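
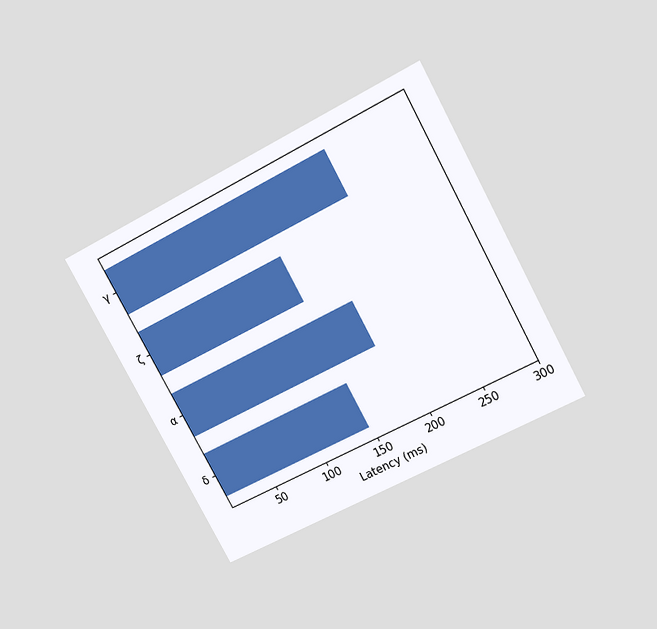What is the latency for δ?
The chart is tilted about 29° counter-clockwise and viewed slightly from above. Reading along the chart's x-axis, the δ bar reaches 148ms.

148ms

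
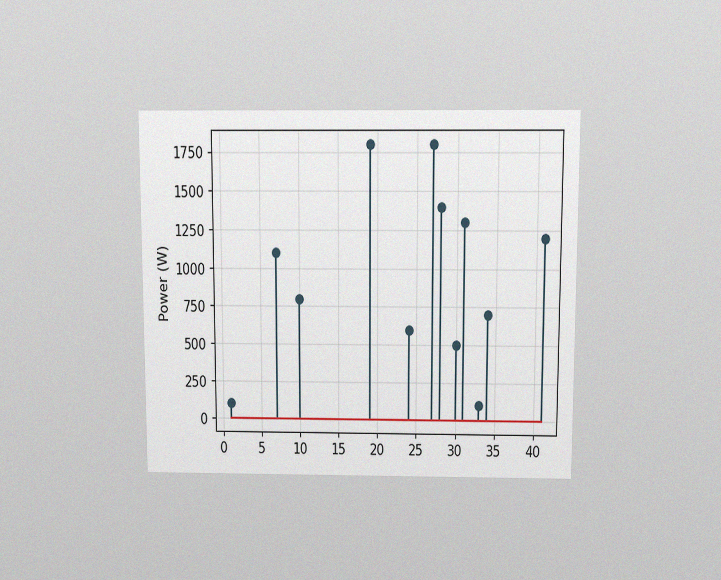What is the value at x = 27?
The chart is viewed slightly from above, with some photo noise. The stem at x=27 reaches 1800W.

1800W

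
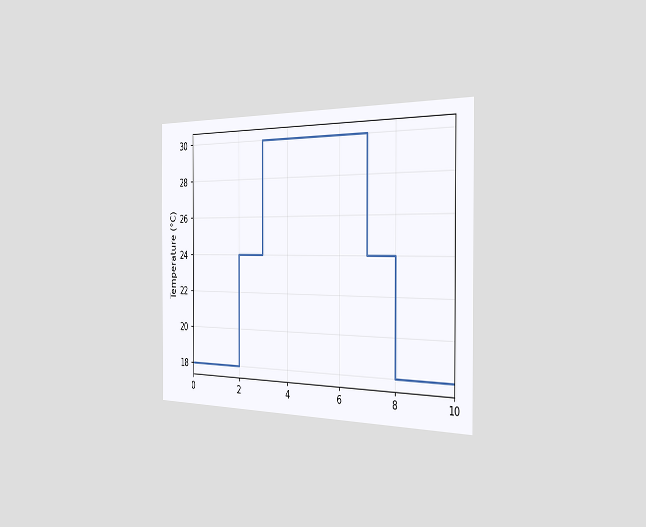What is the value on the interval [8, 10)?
The chart is viewed slightly from the right. On [8, 10) the step sits at 18°C.

18°C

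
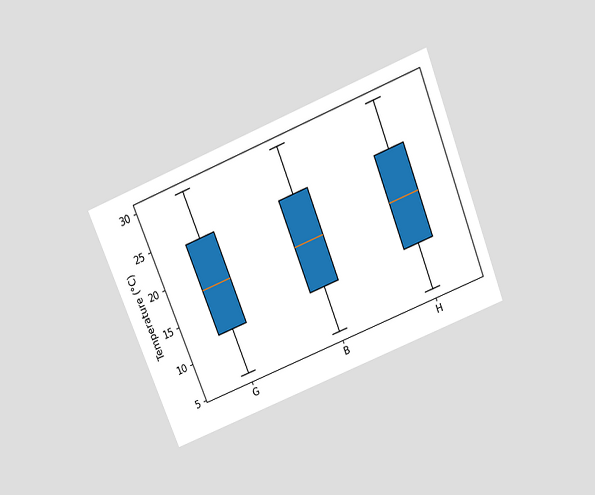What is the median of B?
The chart is tilted about 22° counter-clockwise and viewed slightly from above. The median line in the B box sits at 18°C.

18°C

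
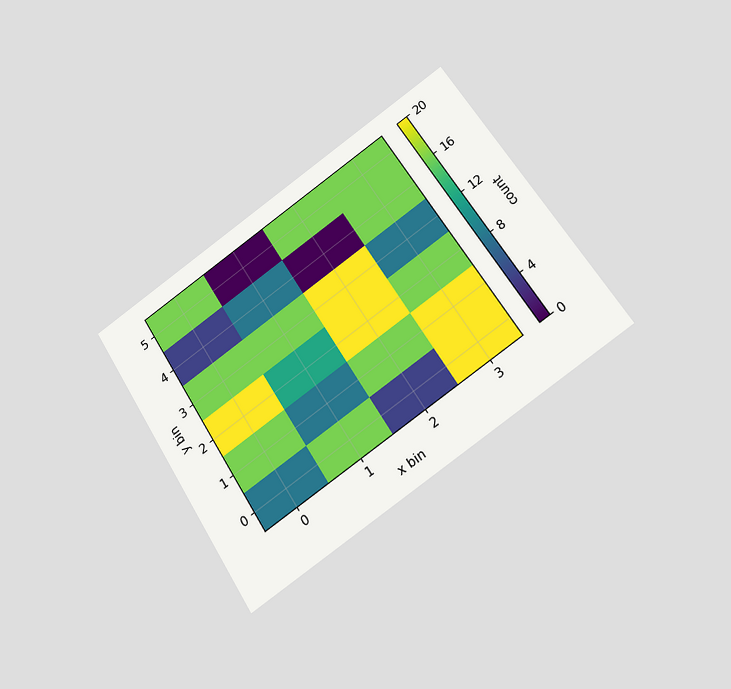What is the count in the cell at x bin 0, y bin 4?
The chart is tilted about 33° counter-clockwise and viewed at a slight angle. Matching the cell (0, 4) against the colorbar gives 4.

4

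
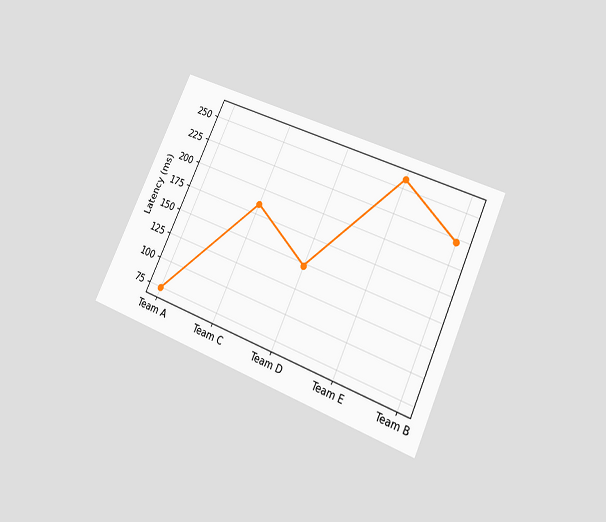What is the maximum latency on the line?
The chart is tilted about 24° clockwise and viewed slightly from below. The highest point is at Team E, and reading across to the y-axis gives 259ms.

259ms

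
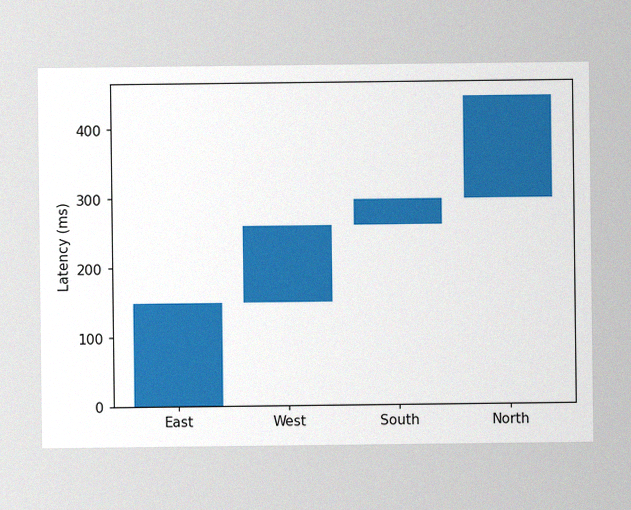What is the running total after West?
The image has some photo noise and uneven lighting. After West the running total reaches 259ms.

259ms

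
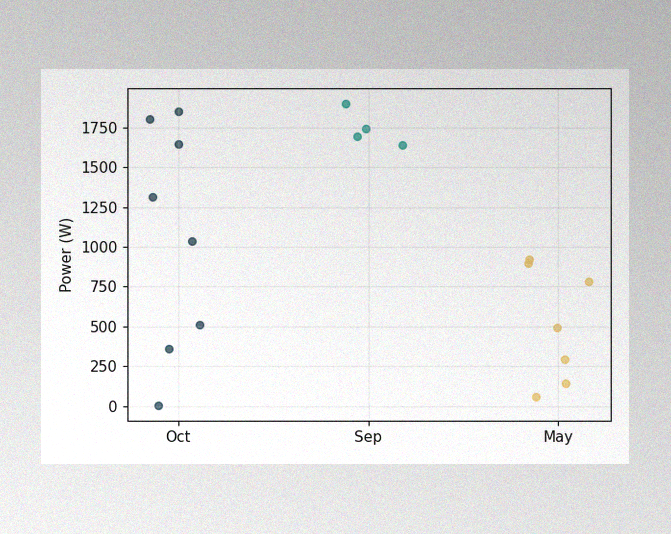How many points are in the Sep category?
4

The image has some photo noise and uneven lighting. Counting the markers in the Sep column gives 4.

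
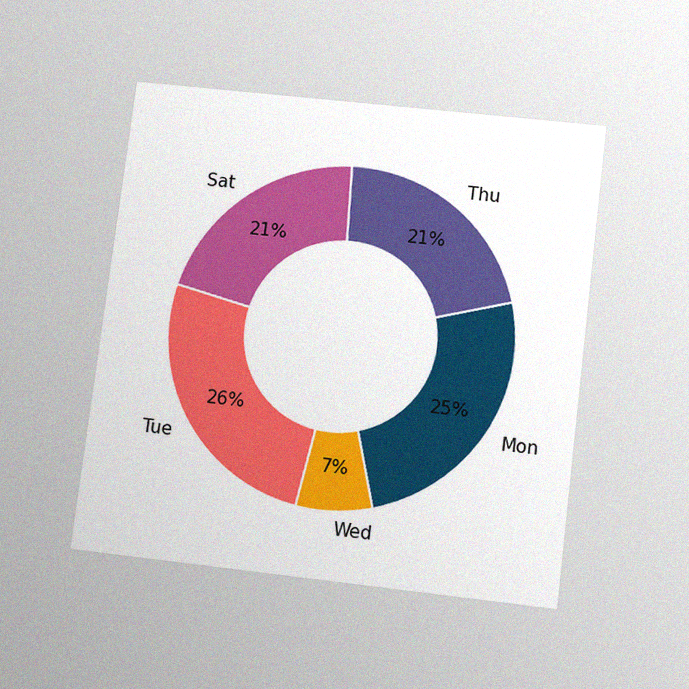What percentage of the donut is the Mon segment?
The chart is tilted about 7° clockwise and viewed slightly from below, with some photo noise. The Mon segment takes up 25% of the ring.

25%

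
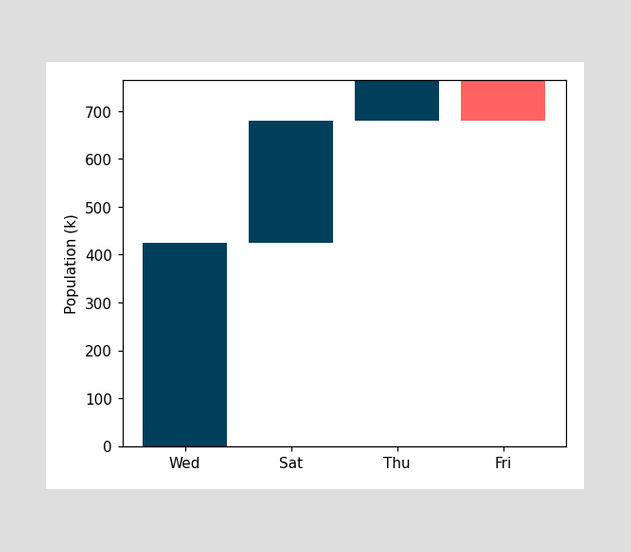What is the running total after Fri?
After Fri the running total reaches 680k.

680k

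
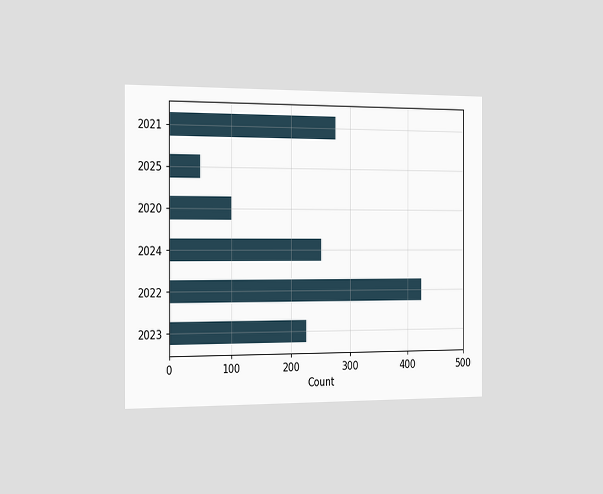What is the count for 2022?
The chart is viewed slightly from the left. Reading along the chart's x-axis, the 2022 bar reaches 425.

425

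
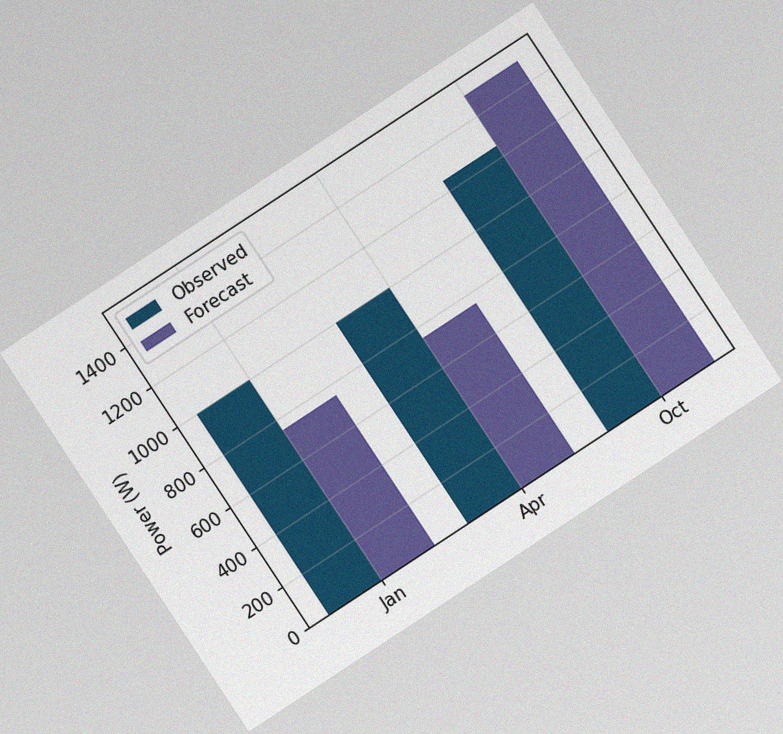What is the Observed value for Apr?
1000W

The chart is tilted about 33° counter-clockwise, with some photo noise. The Observed bar at Apr reaches 1000W on the y-axis.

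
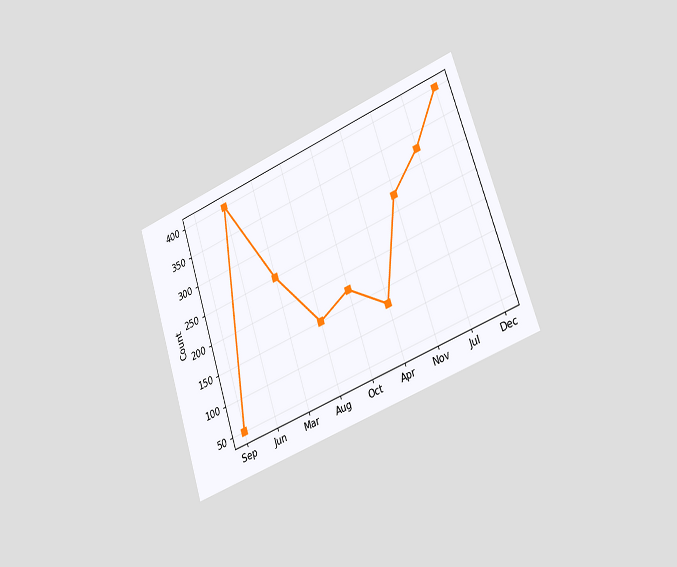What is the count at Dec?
400

The chart is tilted about 18° counter-clockwise and viewed slightly from the right. At Dec, the line is at 400.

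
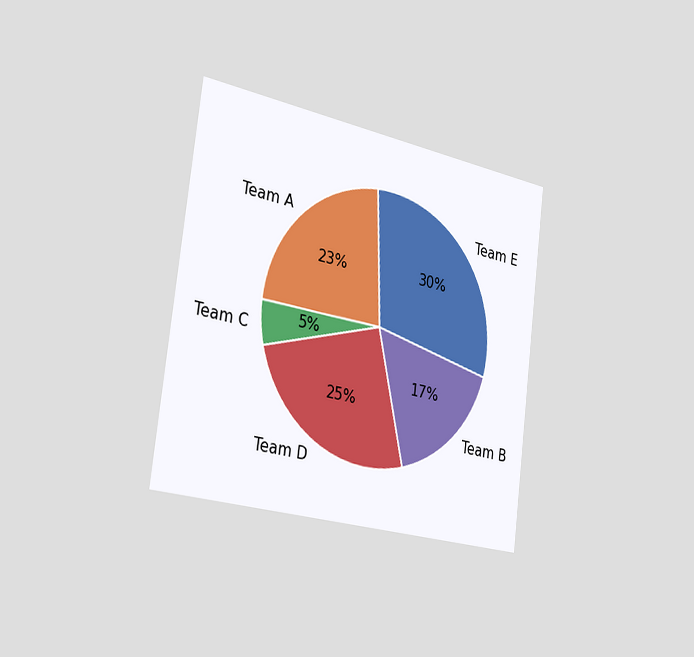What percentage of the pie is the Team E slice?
30%

The chart is tilted about 7° clockwise and viewed slightly from the left. The Team E slice takes up 30% of the pie.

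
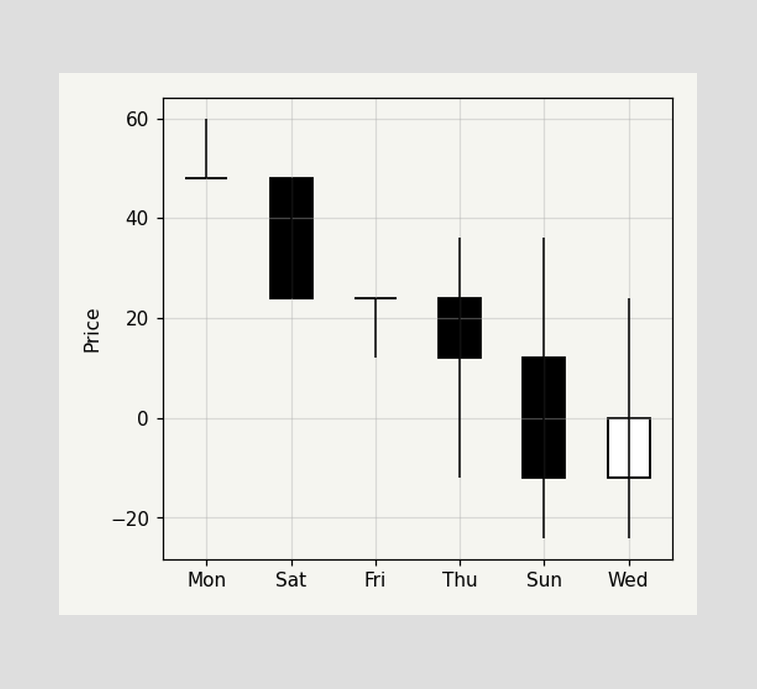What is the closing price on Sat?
24

The Sat candle closes at 24.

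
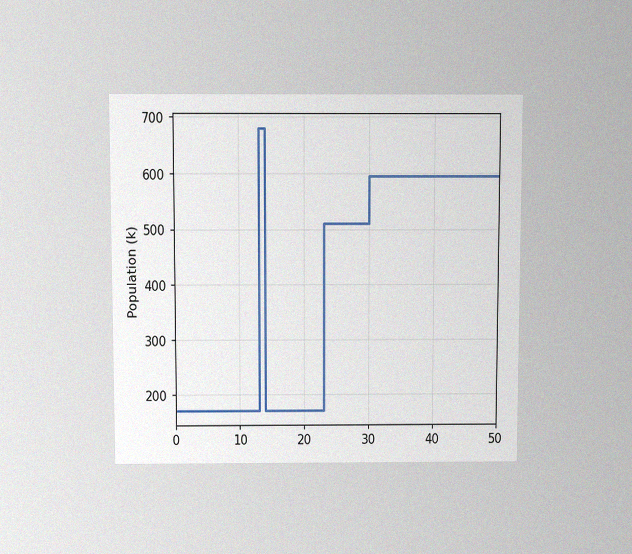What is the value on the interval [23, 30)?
The chart is viewed slightly from above, with some photo noise. On [23, 30) the step sits at 510k.

510k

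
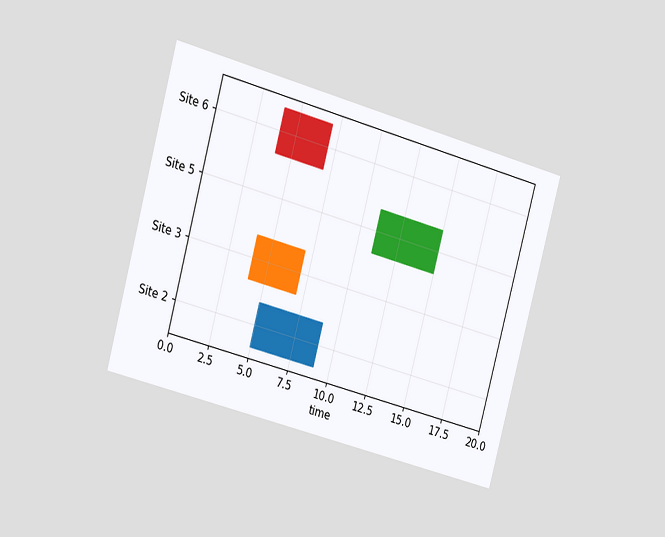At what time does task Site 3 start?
The chart is tilted about 15° clockwise and viewed at a slight angle. The Site 3 bar begins at t=4.

4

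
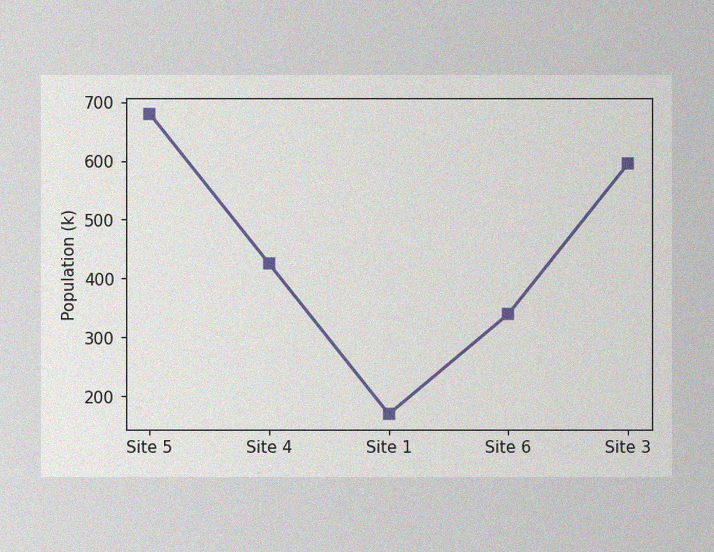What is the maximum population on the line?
680k

The image has some photo noise and uneven lighting. The highest point is at Site 5, and reading across to the y-axis gives 680k.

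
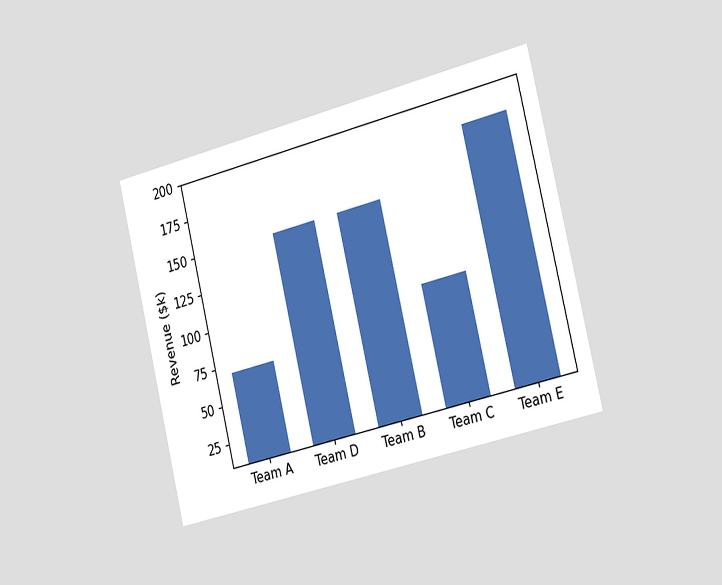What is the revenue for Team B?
The chart is tilted about 14° counter-clockwise and viewed slightly from the right. Reading along the chart's y-axis, the Team B bar reaches $150k.

$150k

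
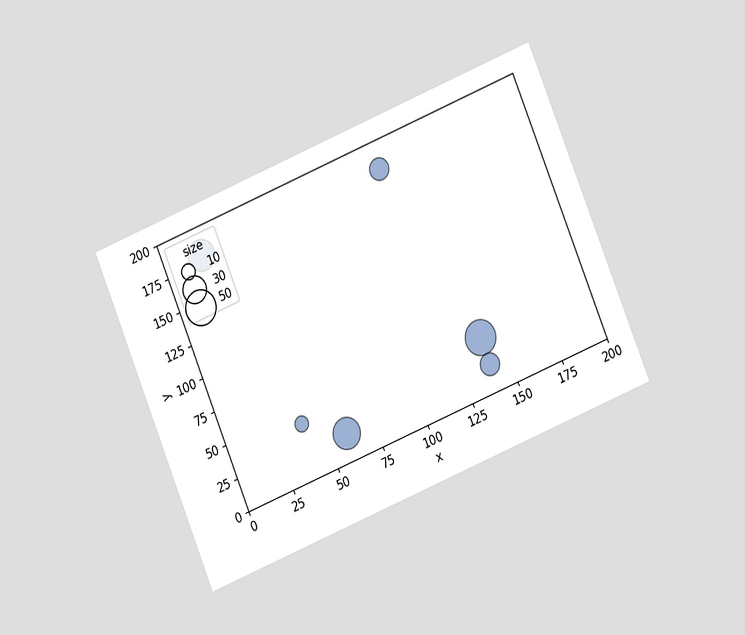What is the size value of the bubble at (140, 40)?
50

The chart is tilted about 22° counter-clockwise and viewed at a slight angle. Matching the bubble at (140, 40) against the size legend gives 50.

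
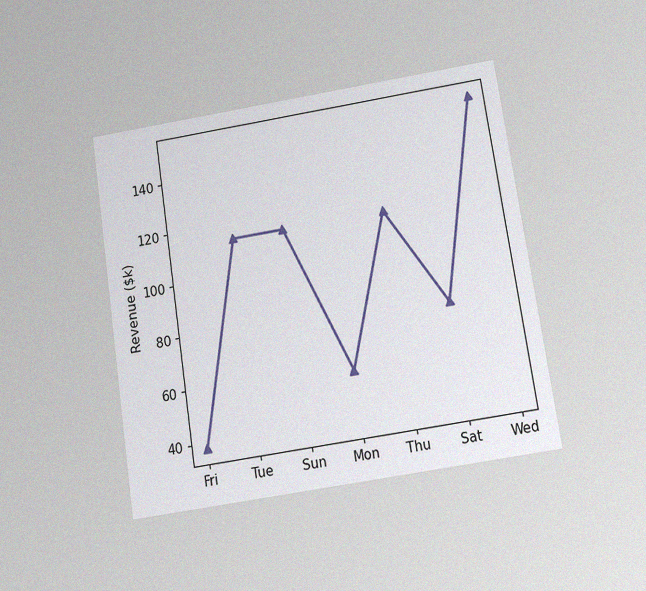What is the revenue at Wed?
$152k

The chart is tilted about 9° counter-clockwise and viewed slightly from below, with some photo noise. At Wed, the line is at $152k.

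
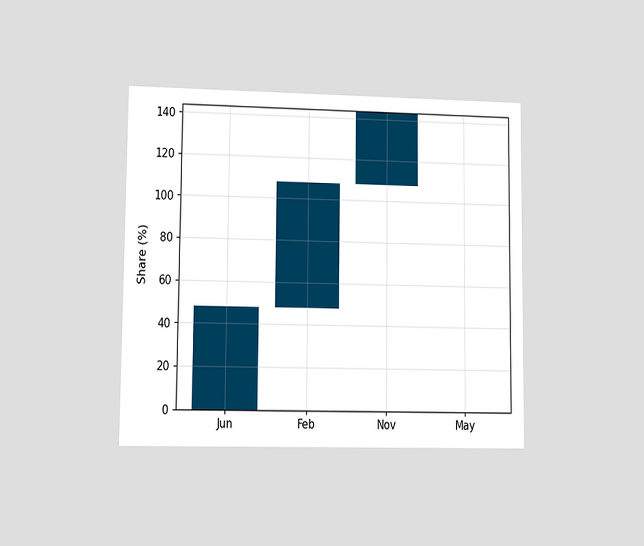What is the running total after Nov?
The chart is viewed at a slight angle. After Nov the running total reaches 144%.

144%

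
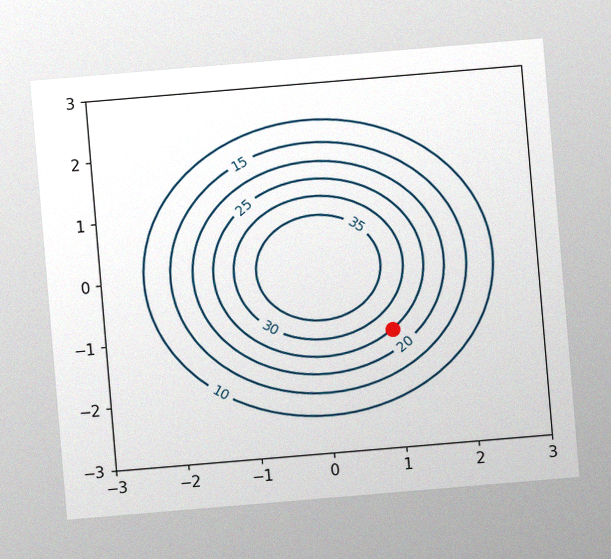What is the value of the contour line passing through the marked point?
25

The chart is tilted about 5° counter-clockwise, with some photo noise. The marked point sits on the contour labelled 25.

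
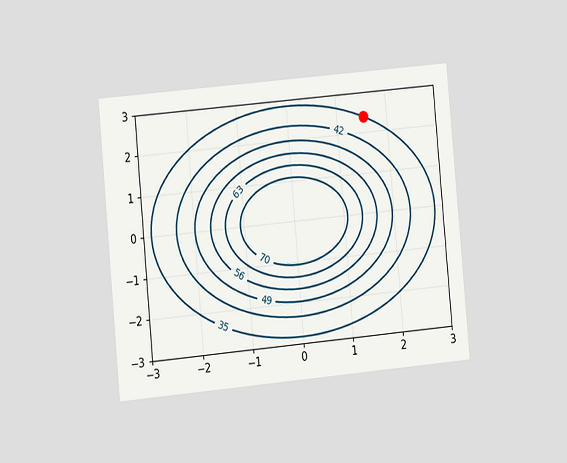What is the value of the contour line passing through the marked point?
35

The chart is tilted about 5° counter-clockwise and viewed at a slight angle. The marked point sits on the contour labelled 35.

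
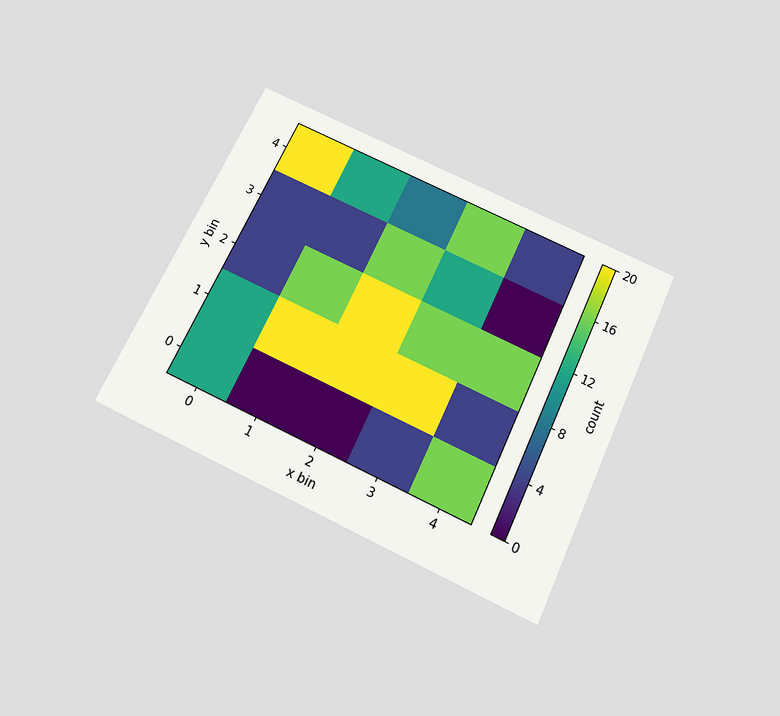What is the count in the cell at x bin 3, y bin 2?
16

The chart is tilted about 25° clockwise and viewed slightly from below. Matching the cell (3, 2) against the colorbar gives 16.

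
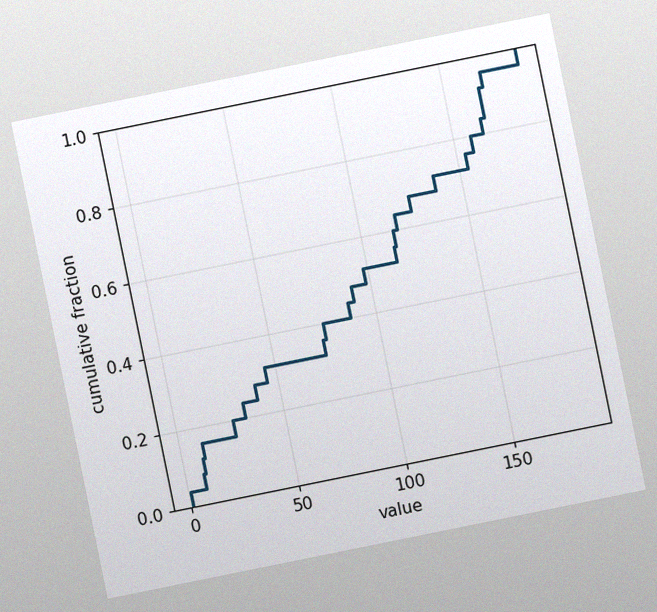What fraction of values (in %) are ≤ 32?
The chart is tilted about 11° counter-clockwise, with some photo noise. At x=32 the ECDF step is at 24%.

24%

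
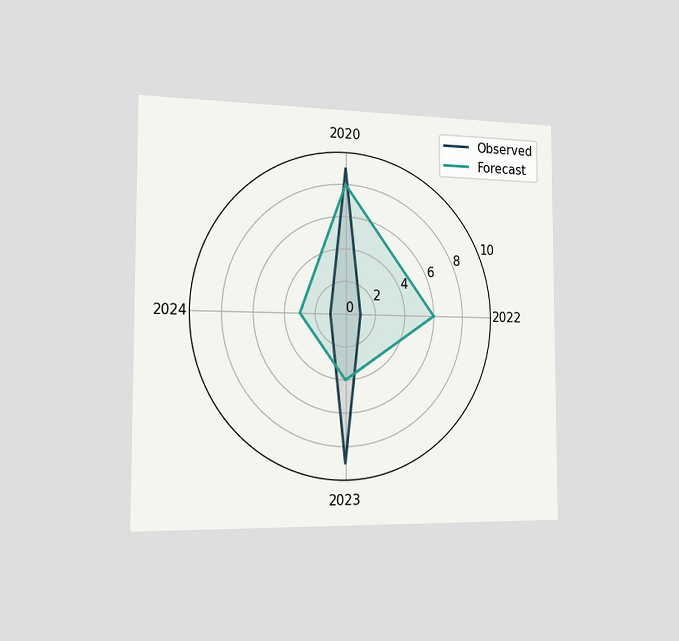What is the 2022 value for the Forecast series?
The chart is viewed slightly from the left. On the 2022 axis, Forecast reaches 6.

6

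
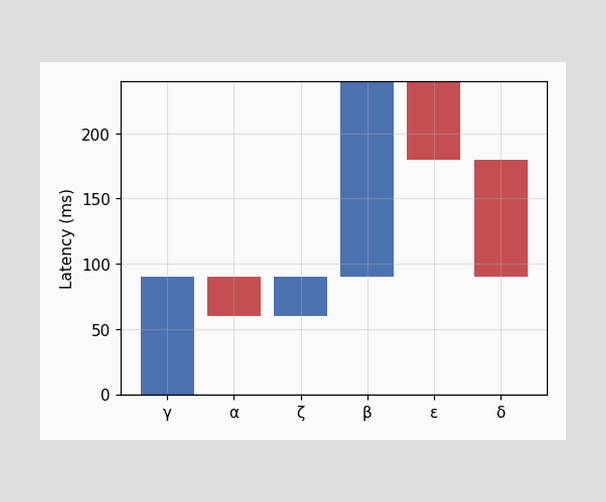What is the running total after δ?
After δ the running total reaches 90ms.

90ms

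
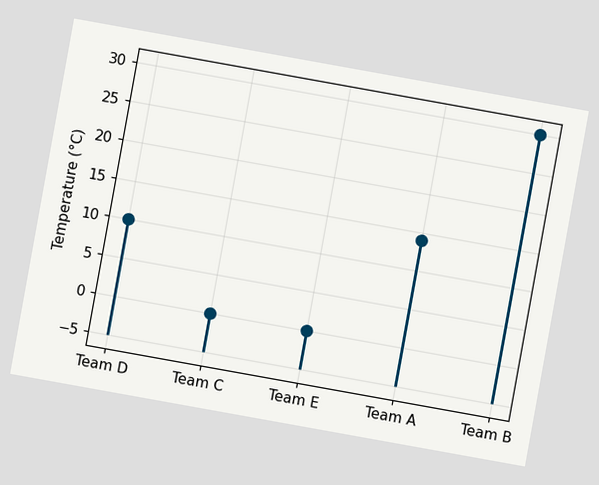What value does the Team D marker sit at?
The chart is tilted about 10° clockwise. The Team D marker sits at 10°C.

10°C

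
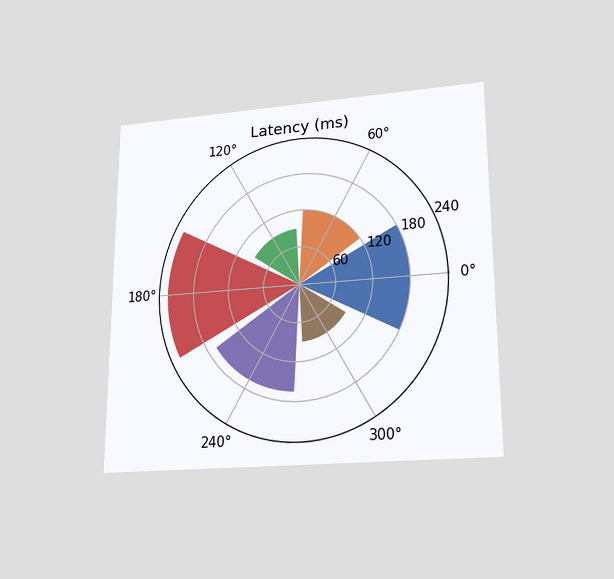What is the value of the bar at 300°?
The chart is viewed slightly from below. The bar at 300° reaches 90ms on the radial axis.

90ms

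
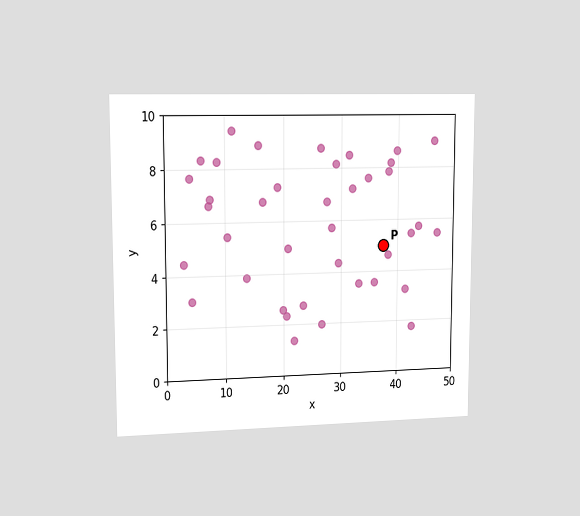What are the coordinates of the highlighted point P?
(37.5, 5)

The chart is viewed slightly from the left. Following the gridlines from P to each axis, P sits at (37.5, 5).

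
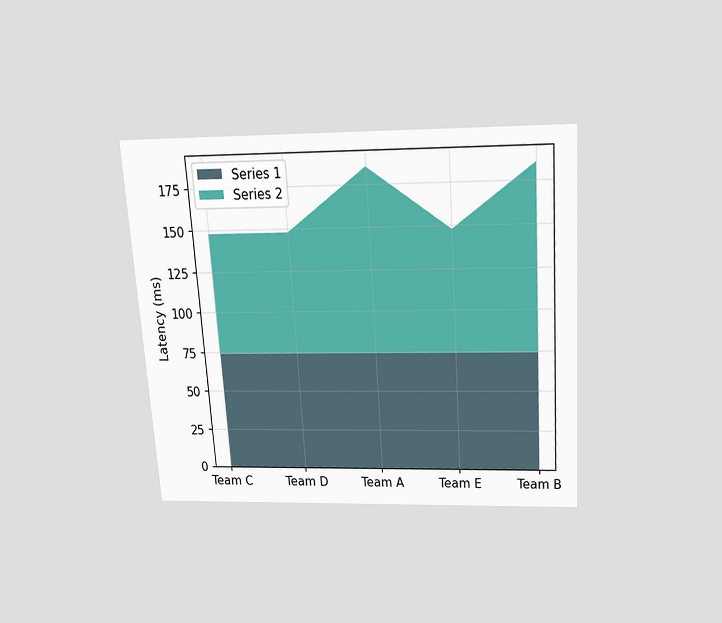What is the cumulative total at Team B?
185ms

The chart is tilted about 4° counter-clockwise and viewed slightly from above. The stacked total at Team B reaches 185ms.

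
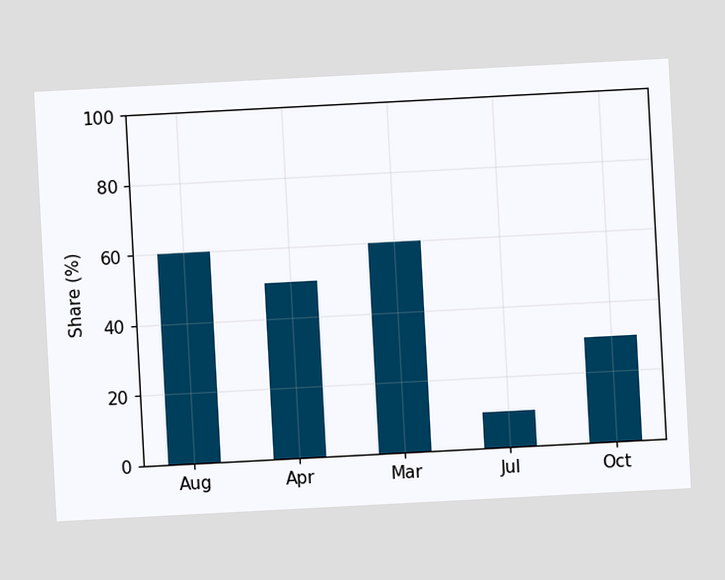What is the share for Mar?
60%

The chart is tilted about 3° counter-clockwise. Reading along the chart's y-axis, the Mar bar reaches 60%.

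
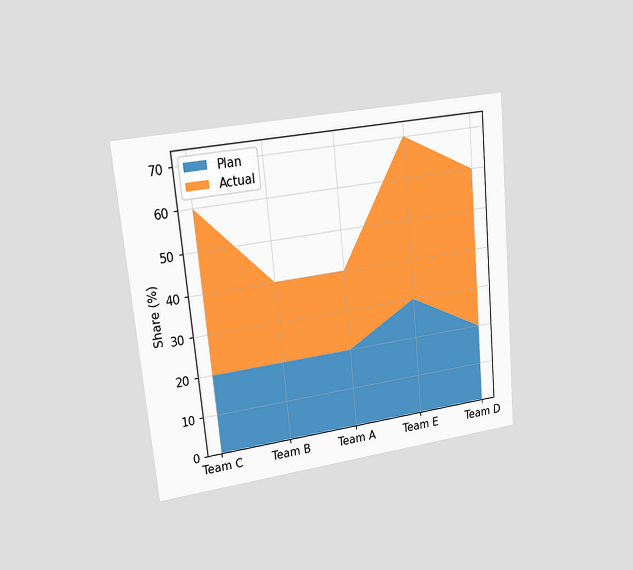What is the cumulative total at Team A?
40%

The chart is tilted about 5° counter-clockwise and viewed at a slight angle. The stacked total at Team A reaches 40%.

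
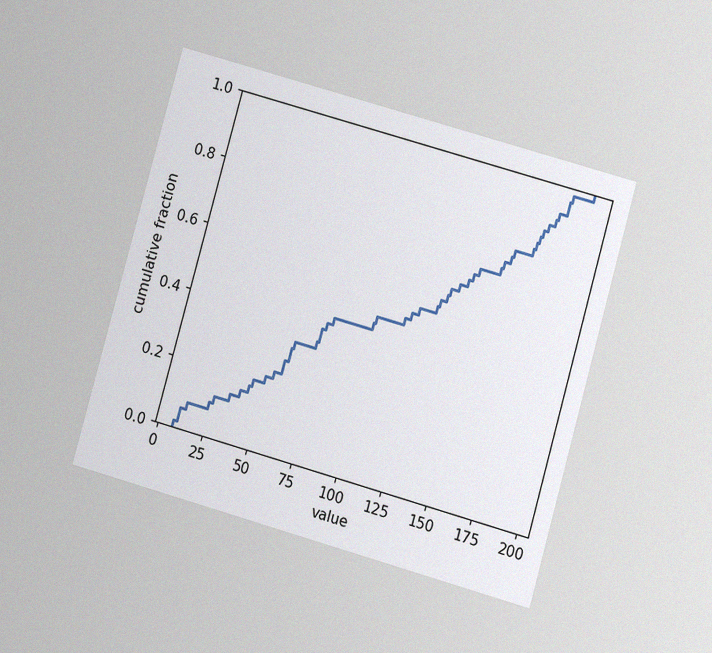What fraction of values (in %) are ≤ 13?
The chart is tilted about 16° clockwise and viewed at a slight angle, with some photo noise. At x=13 the ECDF step is at 8%.

8%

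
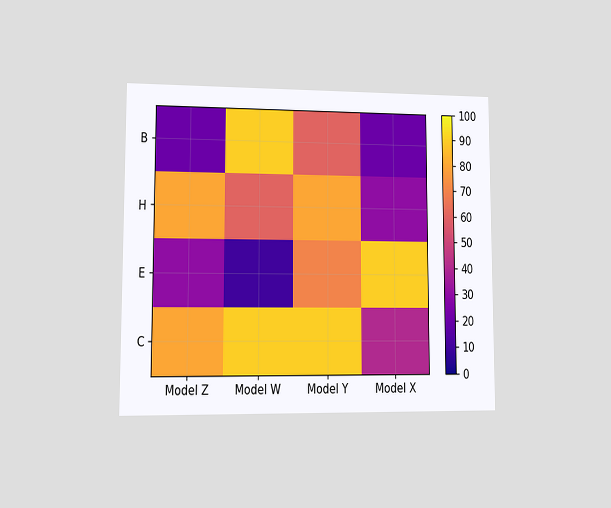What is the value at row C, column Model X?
The chart is viewed at a slight angle. Matching cell (C, Model X) against the colorbar gives 40.

40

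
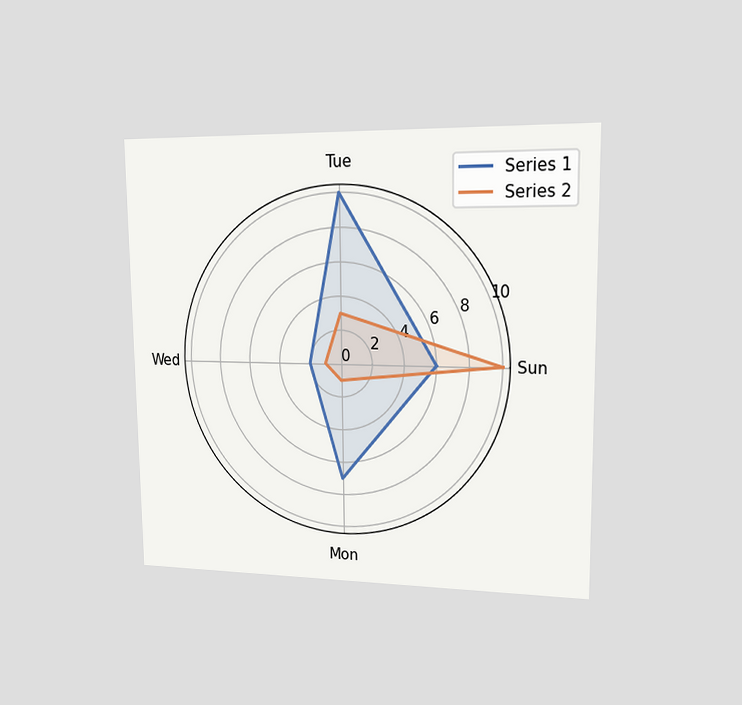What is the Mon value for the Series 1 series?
7

The chart is viewed slightly from the right. On the Mon axis, Series 1 reaches 7.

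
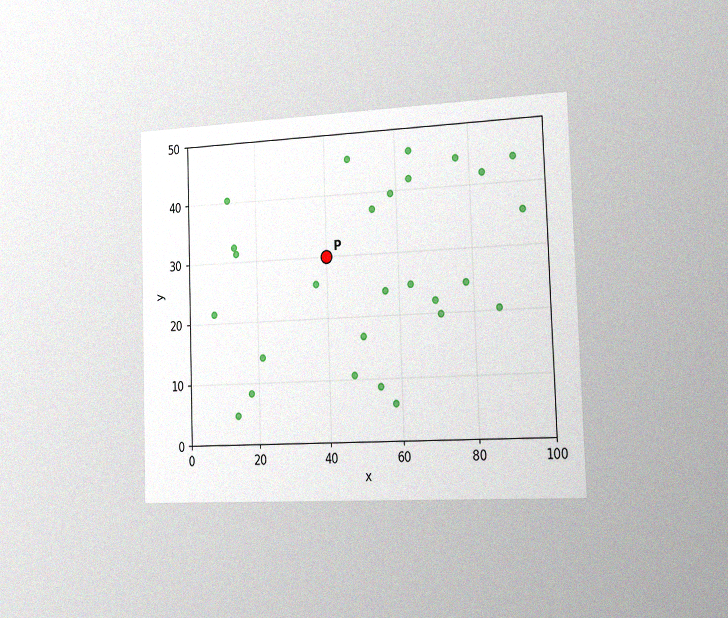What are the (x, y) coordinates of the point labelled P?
The chart is tilted about 2° counter-clockwise and viewed slightly from the right, with some photo noise. Following the gridlines from P to each axis, P sits at (40, 30).

(40, 30)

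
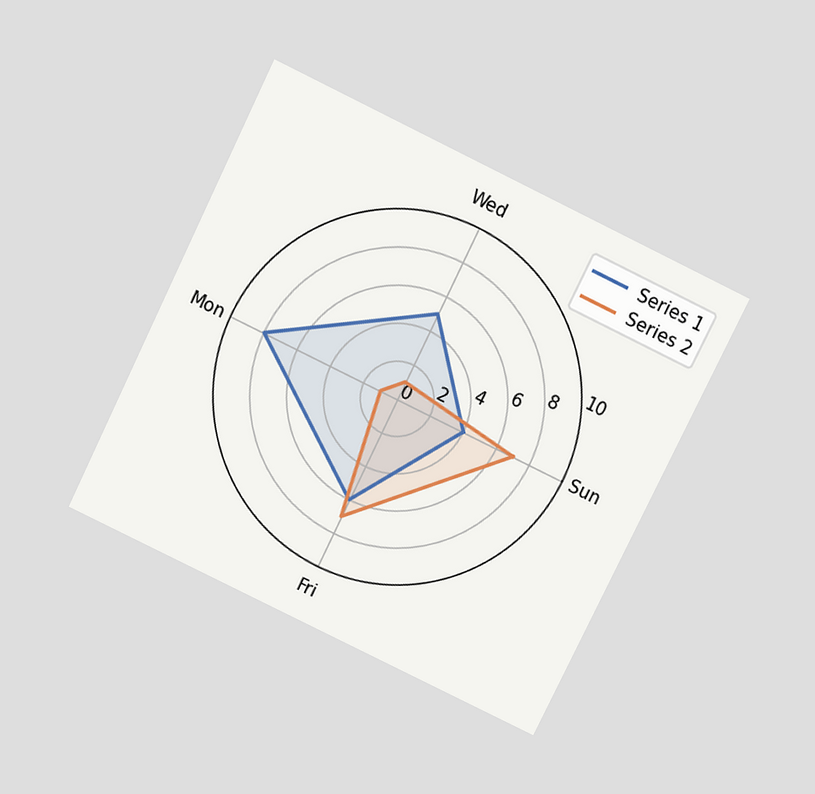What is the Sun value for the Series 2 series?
7

The chart is tilted about 26° clockwise and viewed slightly from above. On the Sun axis, Series 2 reaches 7.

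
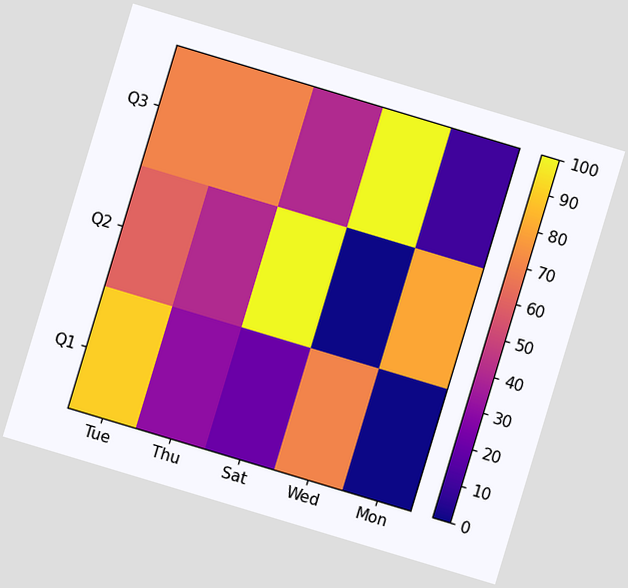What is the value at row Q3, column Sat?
40

The chart is tilted about 17° clockwise. Matching cell (Q3, Sat) against the colorbar gives 40.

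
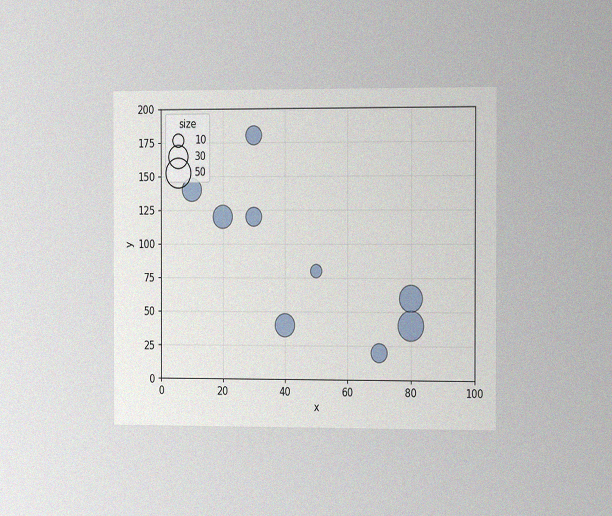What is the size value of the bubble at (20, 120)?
30

The chart is viewed slightly from the right, with some photo noise. Matching the bubble at (20, 120) against the size legend gives 30.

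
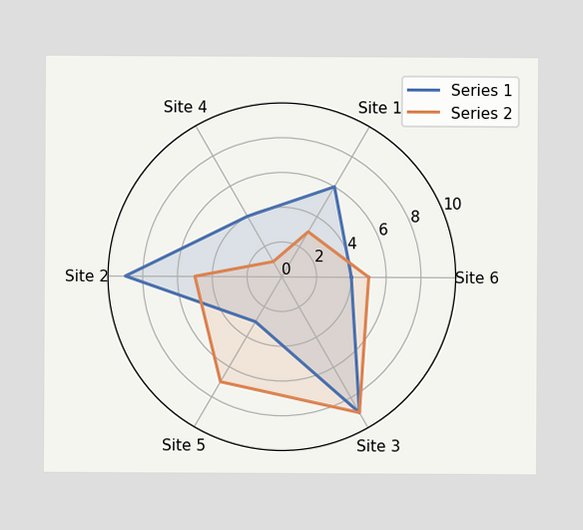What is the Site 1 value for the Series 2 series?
3

On the Site 1 axis, Series 2 reaches 3.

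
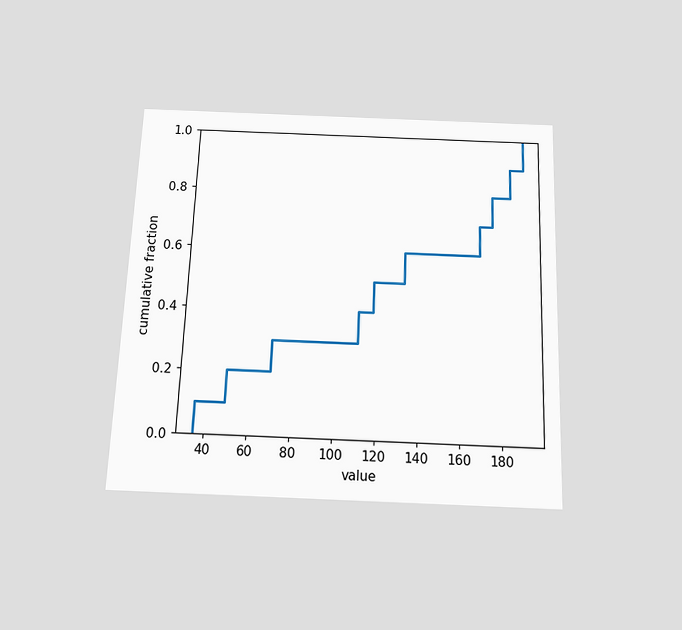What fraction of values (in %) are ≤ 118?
The chart is tilted about 2° clockwise and viewed slightly from below. At x=118 the ECDF step is at 50%.

50%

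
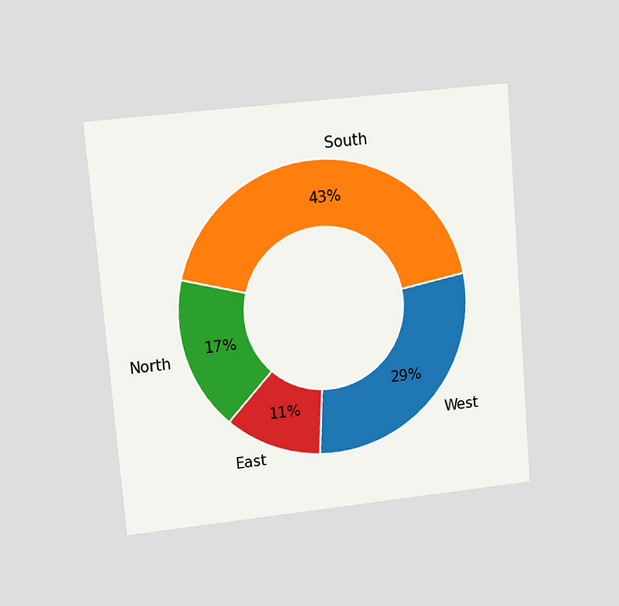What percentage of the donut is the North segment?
17%

The chart is tilted about 5° counter-clockwise and viewed at a slight angle. The North segment takes up 17% of the ring.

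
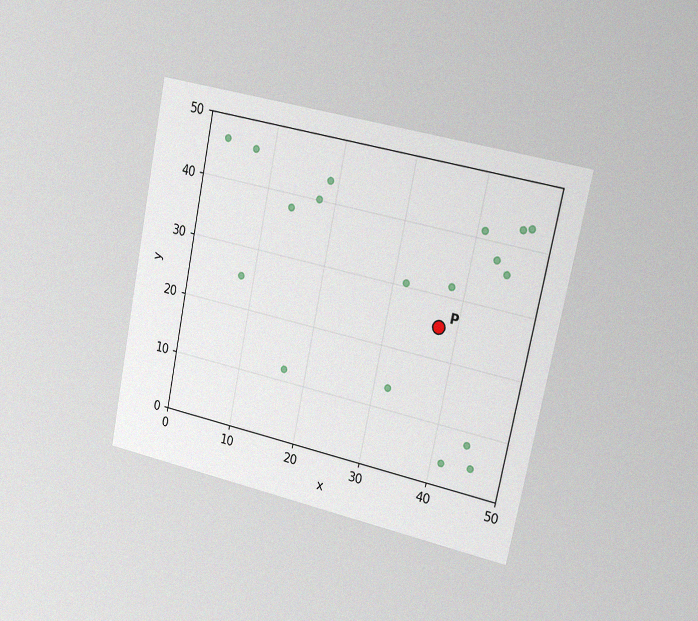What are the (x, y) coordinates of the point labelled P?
The chart is tilted about 12° clockwise and viewed slightly from the right, with some photo noise. Following the gridlines from P to each axis, P sits at (37.5, 25).

(37.5, 25)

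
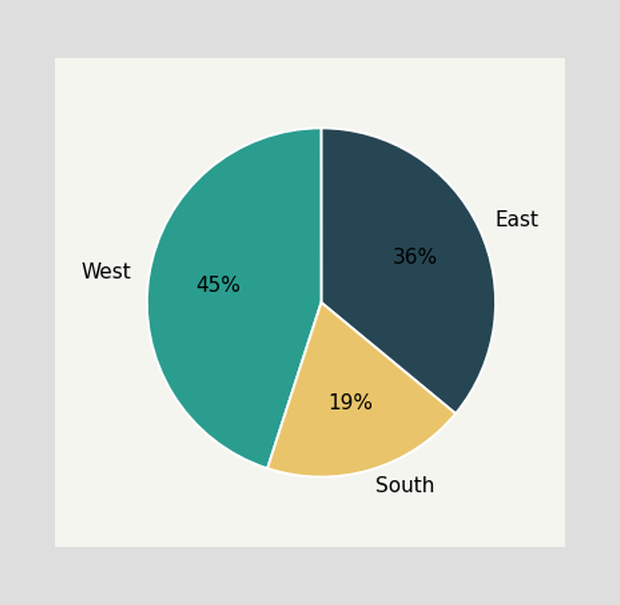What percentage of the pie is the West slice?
45%

The West slice takes up 45% of the pie.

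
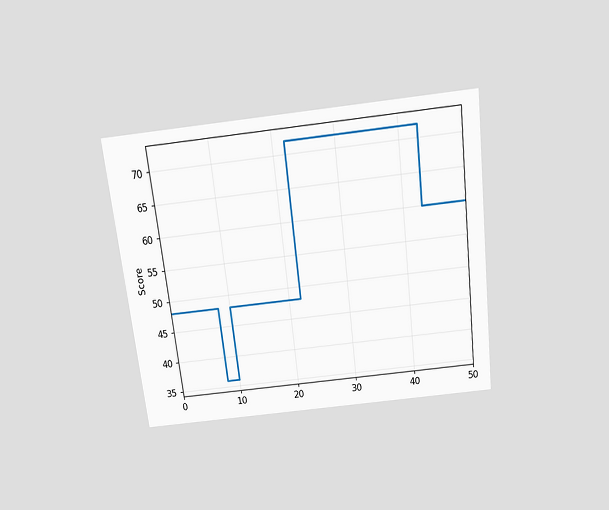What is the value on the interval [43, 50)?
The chart is tilted about 7° counter-clockwise and viewed slightly from above. On [43, 50) the step sits at 60.

60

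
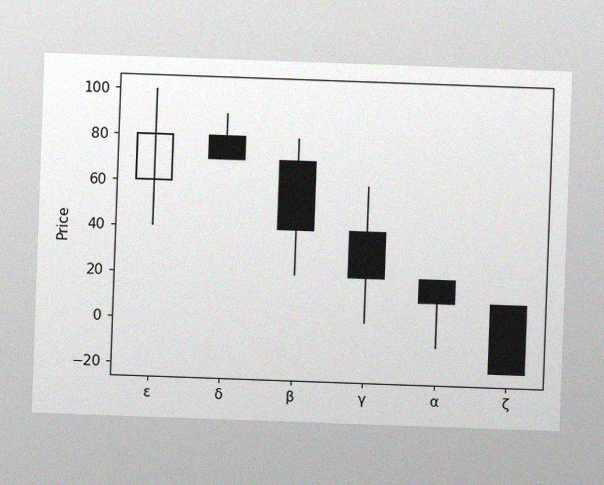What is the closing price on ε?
The chart is tilted about 2° clockwise, with some photo noise. The ε candle closes at 80.

80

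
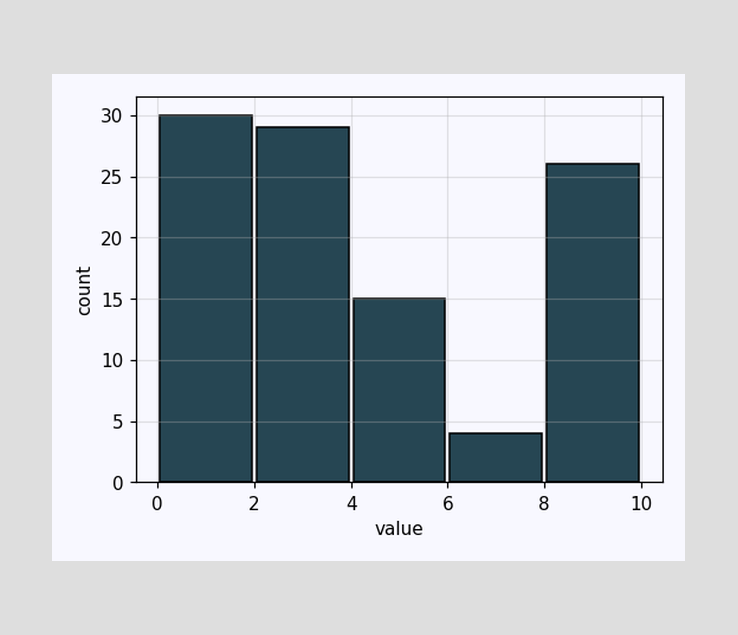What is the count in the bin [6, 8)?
4

The [6, 8) bin has height 4.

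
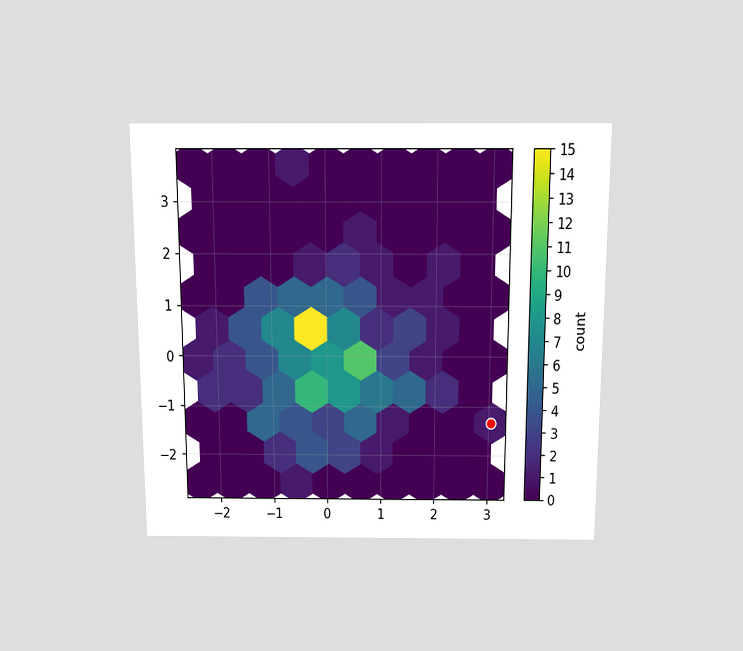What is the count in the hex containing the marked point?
The chart is viewed slightly from above. The marked hex reads 1 on the colorbar.

1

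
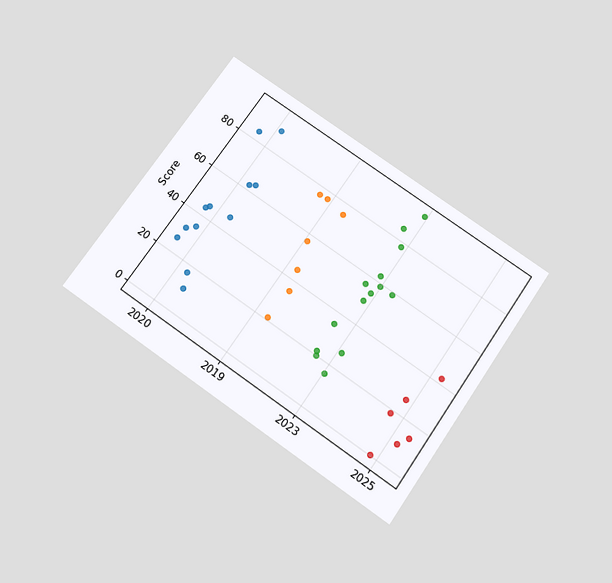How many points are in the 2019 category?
7

The chart is tilted about 35° clockwise and viewed slightly from below. Counting the markers in the 2019 column gives 7.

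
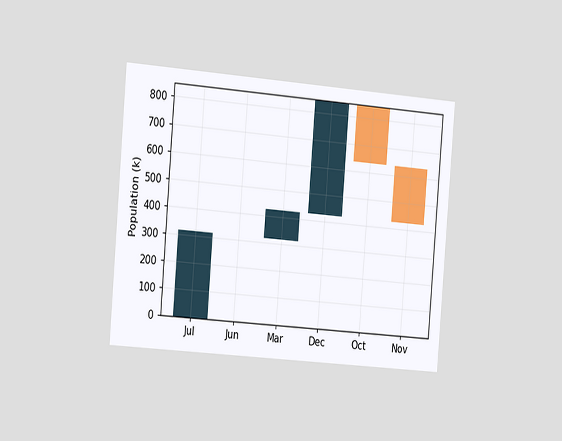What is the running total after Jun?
The chart is tilted about 5° clockwise and viewed slightly from the left. After Jun the running total reaches 318k.

318k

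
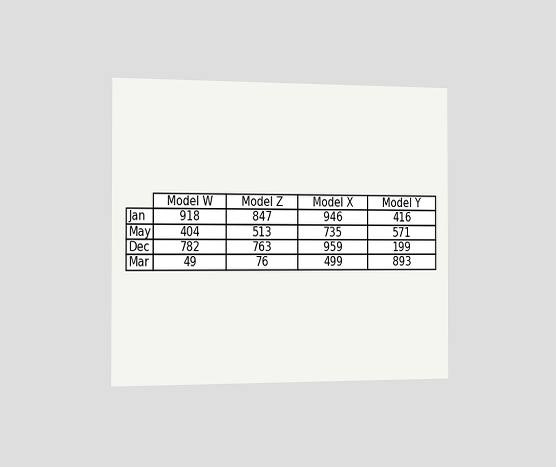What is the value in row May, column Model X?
735

The chart is viewed slightly from the left. The (May, Model X) cell reads 735.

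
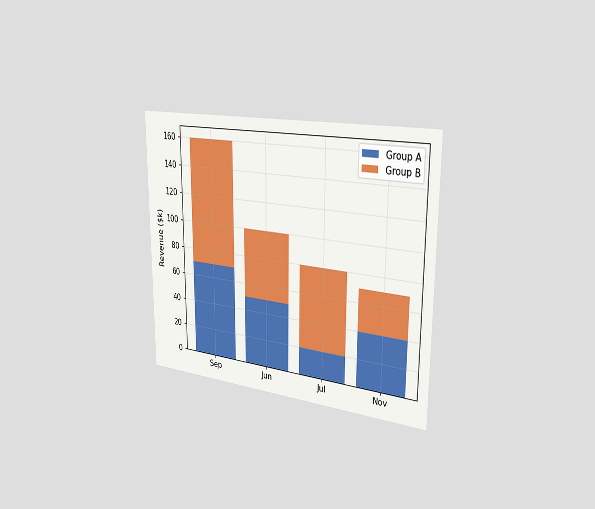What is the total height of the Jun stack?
$100k

The chart is viewed slightly from the right. The Jun stack's top reaches $100k on the y-axis.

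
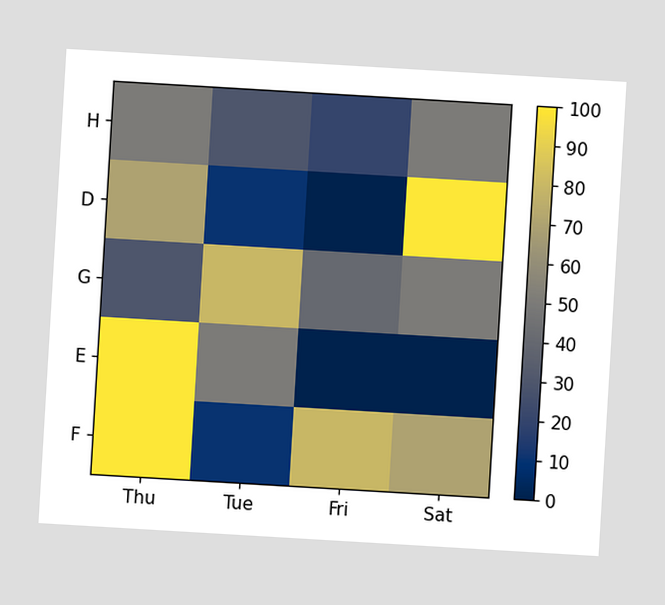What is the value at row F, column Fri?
The chart is tilted about 3° clockwise. Matching cell (F, Fri) against the colorbar gives 80.

80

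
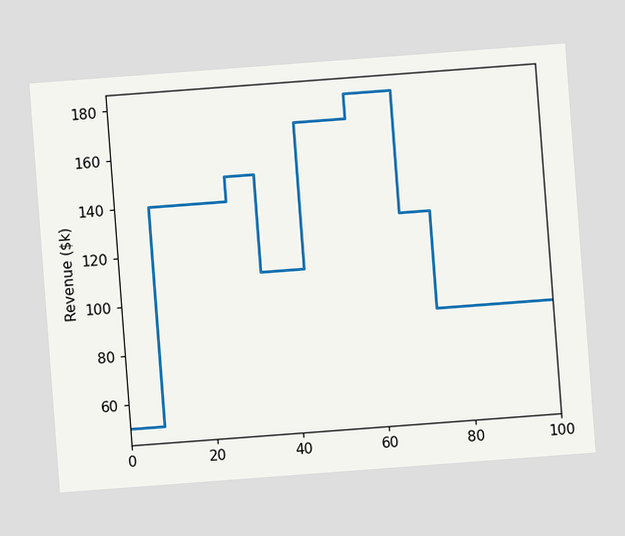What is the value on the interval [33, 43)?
The chart is tilted about 4° counter-clockwise. On [33, 43) the step sits at $110k.

$110k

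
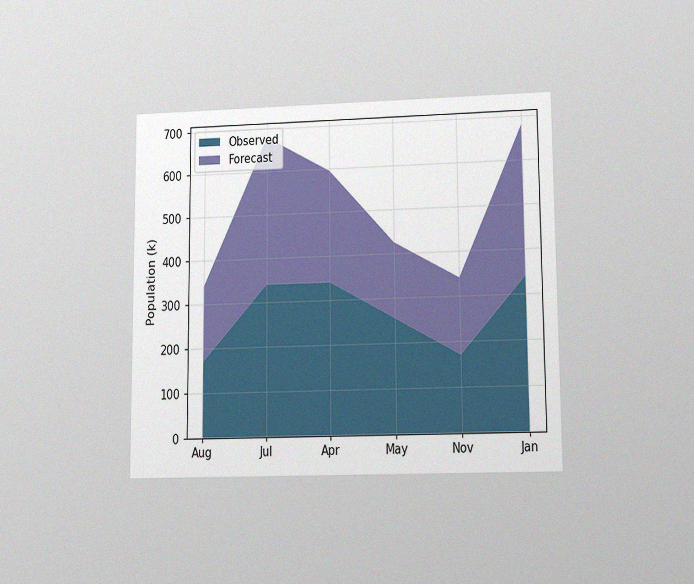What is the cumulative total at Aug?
The chart is viewed at a slight angle, with some photo noise. The stacked total at Aug reaches 340k.

340k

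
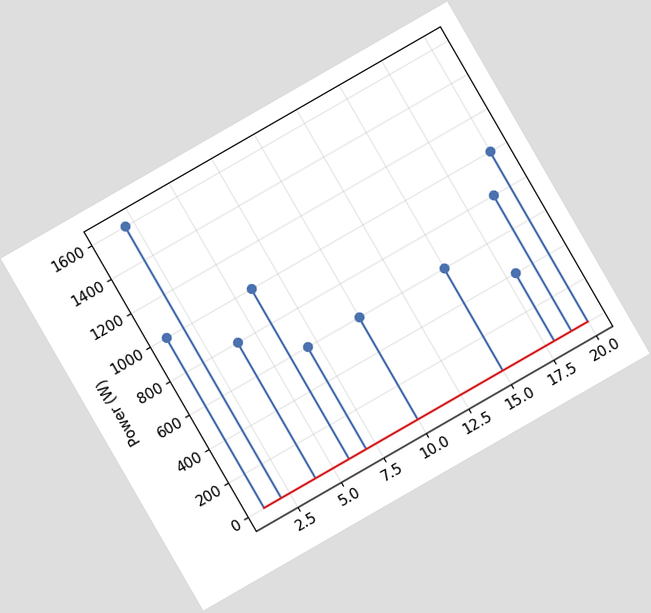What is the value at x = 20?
The chart is tilted about 30° counter-clockwise. The stem at x=20 reaches 1000W.

1000W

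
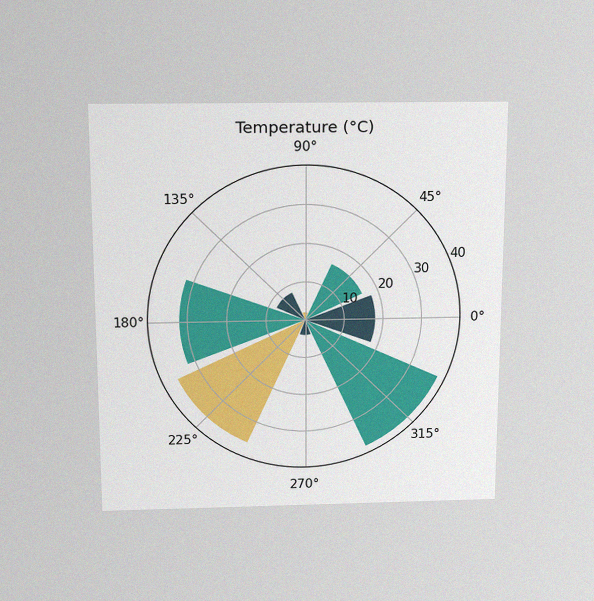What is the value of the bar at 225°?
The chart is viewed slightly from above, with some photo noise. The bar at 225° reaches 36°C on the radial axis.

36°C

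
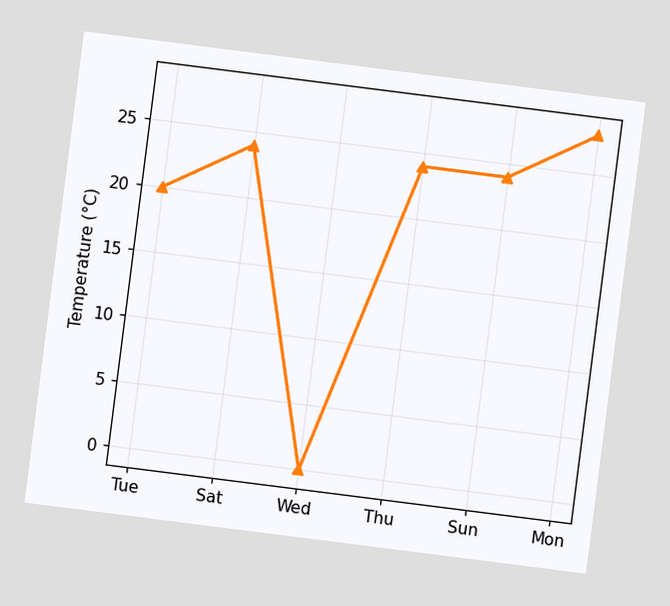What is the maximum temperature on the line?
The chart is tilted about 7° clockwise. The highest point is at Mon, and reading across to the y-axis gives 28°C.

28°C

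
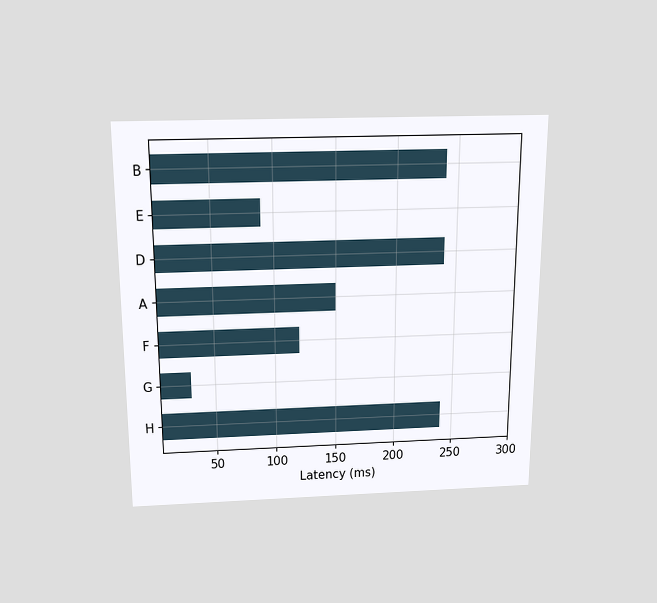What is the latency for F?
The chart is viewed slightly from above. Reading along the chart's x-axis, the F bar reaches 120ms.

120ms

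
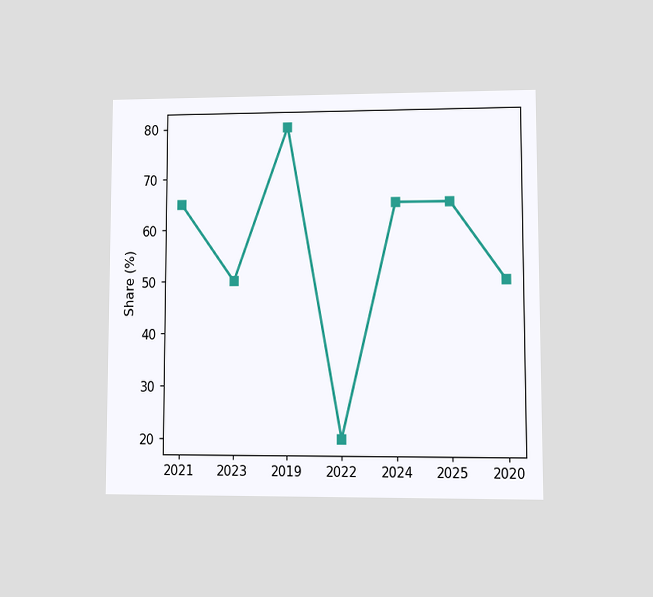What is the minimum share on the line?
20%

The chart is viewed at a slight angle. The lowest point is at 2022, and reading across to the y-axis gives 20%.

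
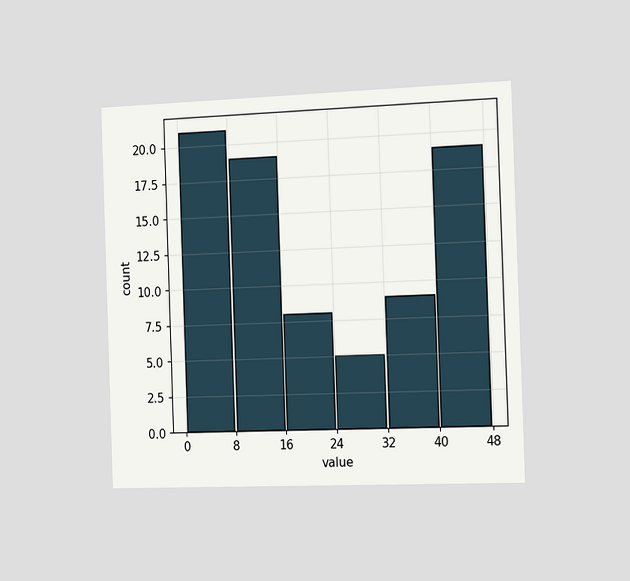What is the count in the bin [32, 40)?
9

The chart is tilted about 2° counter-clockwise and viewed slightly from the right. The [32, 40) bin has height 9.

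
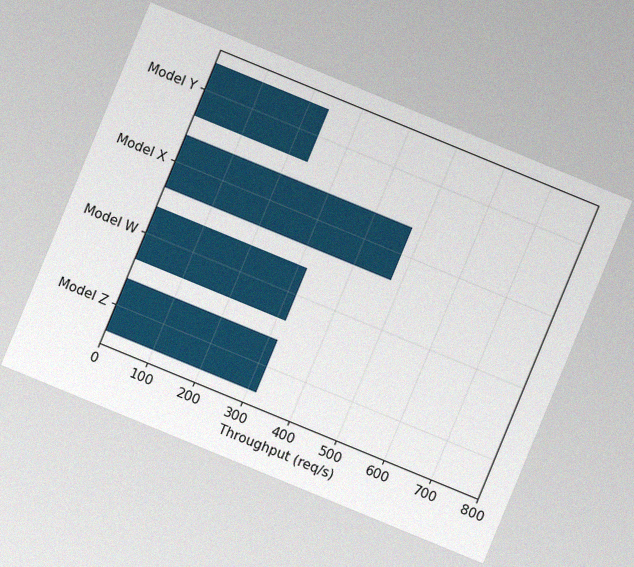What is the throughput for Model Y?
The chart is tilted about 22° clockwise, with some photo noise. Reading along the chart's x-axis, the Model Y bar reaches 240req/s.

240req/s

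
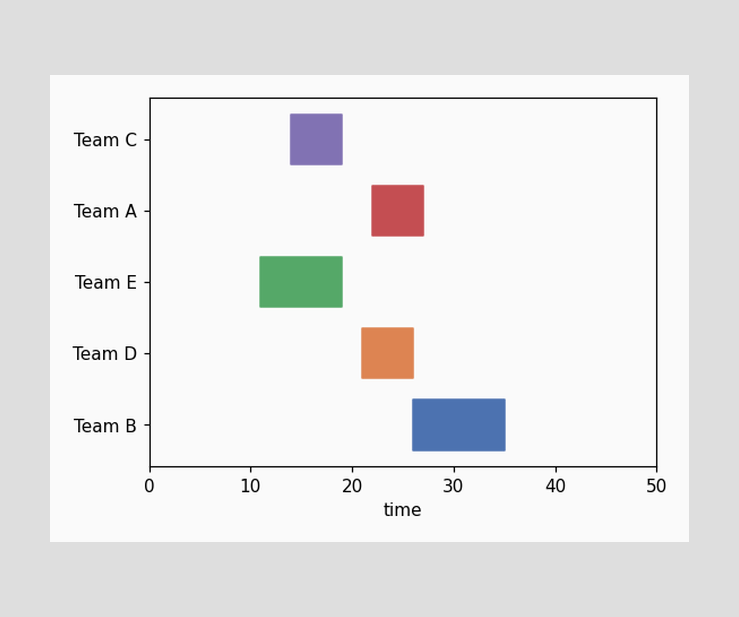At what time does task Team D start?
The Team D bar begins at t=21.

21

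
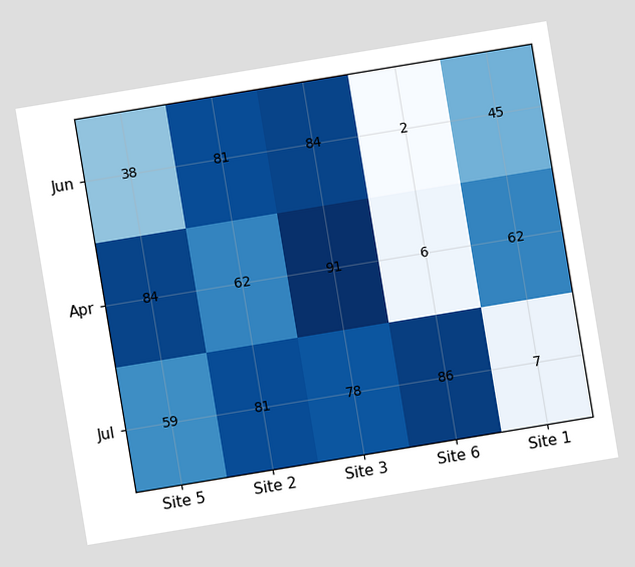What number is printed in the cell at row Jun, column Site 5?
The chart is tilted about 9° counter-clockwise. The (Jun, Site 5) cell reads 38.

38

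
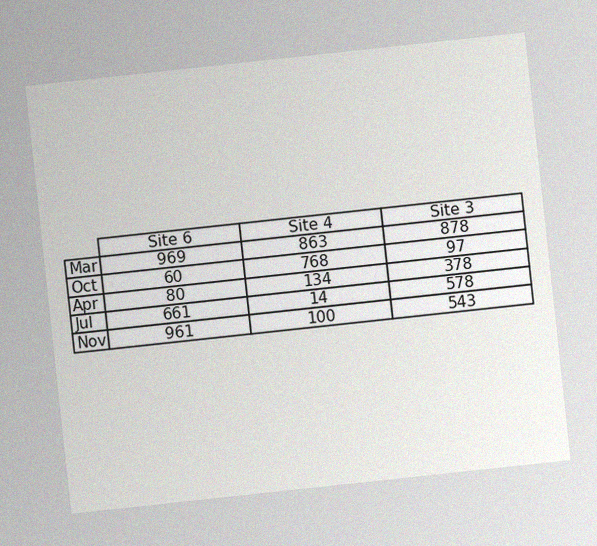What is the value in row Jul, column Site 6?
The chart is tilted about 6° counter-clockwise, with some photo noise. The (Jul, Site 6) cell reads 661.

661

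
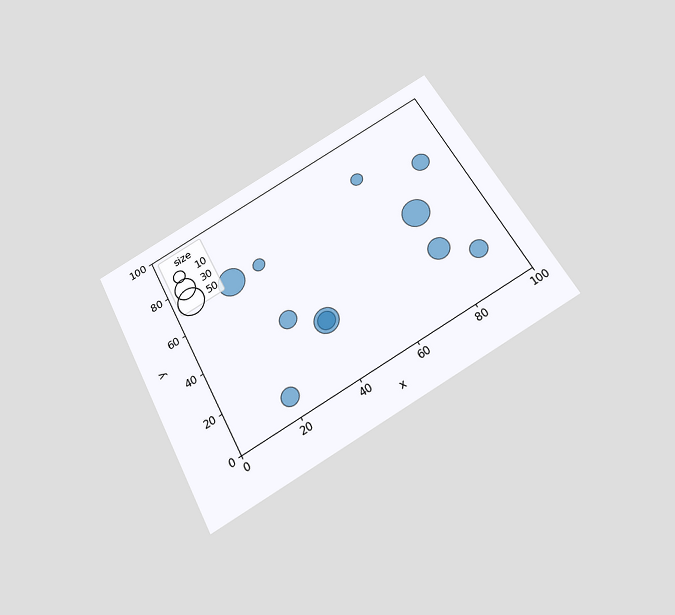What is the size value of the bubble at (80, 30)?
The chart is tilted about 28° counter-clockwise and viewed slightly from below. Matching the bubble at (80, 30) against the size legend gives 30.

30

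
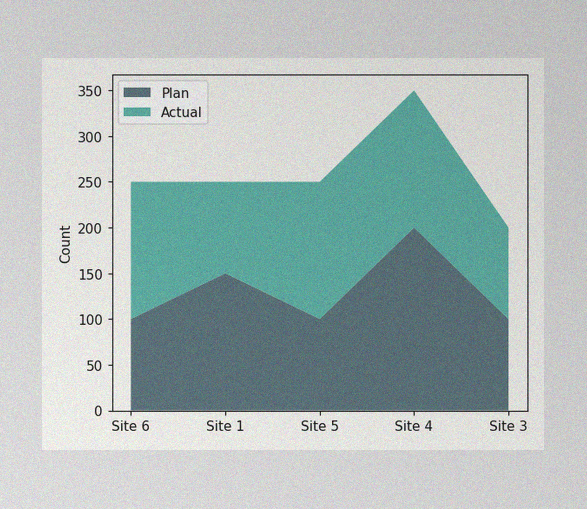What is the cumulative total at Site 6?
The image has some photo noise and uneven lighting. The stacked total at Site 6 reaches 250.

250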